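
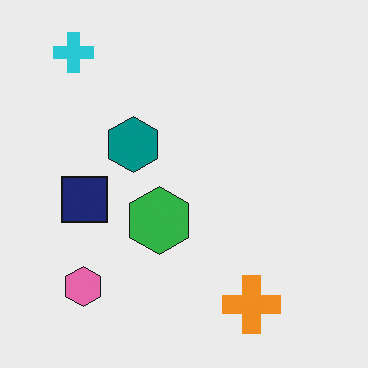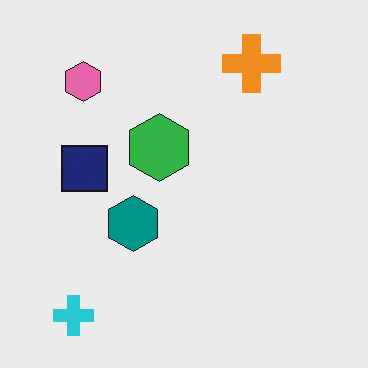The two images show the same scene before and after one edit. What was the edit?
Flipped vertically (top ↔ bottom).

The cyan cross is in the top-left of the first image and the bottom-left of the second — shapes on opposite sides of the horizontal midline have swapped in a mirror flip.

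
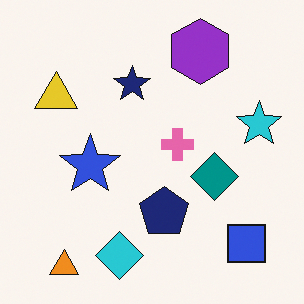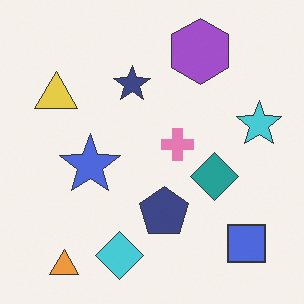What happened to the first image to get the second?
The second image is the first given slightly reduced contrast.

Tones are pushed toward mid-grey across the whole image — a global contrast change.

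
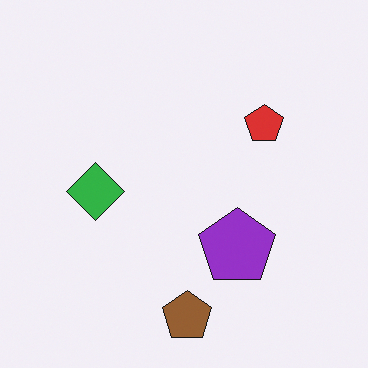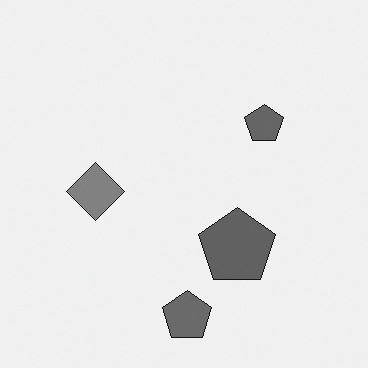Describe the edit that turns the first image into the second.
It was converted to grayscale.

All color is removed — every shape is now a shade of grey.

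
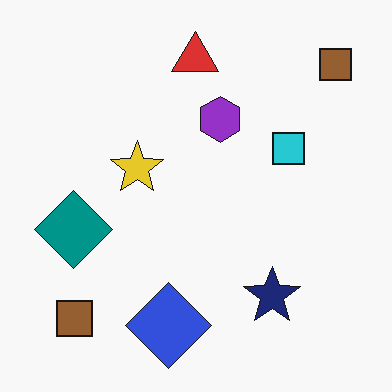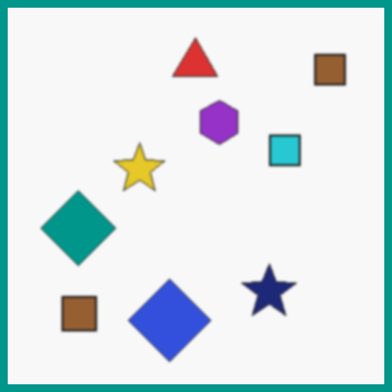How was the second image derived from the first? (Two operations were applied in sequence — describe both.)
This is the original image slightly softened, then framed with a teal border.

Shape edges and outlines are uniformly softened across the whole image. A solid teal frame runs around the edge of the second image, with the content slightly shrunk inside it.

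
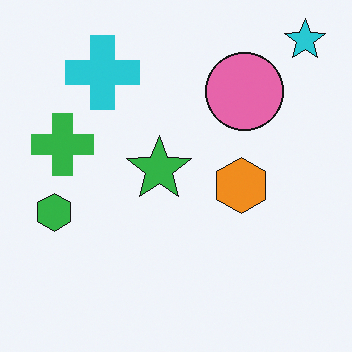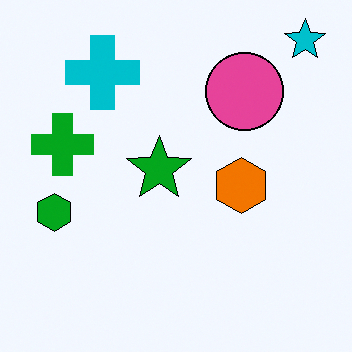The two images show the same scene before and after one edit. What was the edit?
The image was given slightly increased contrast.

Tones are pushed away from mid-grey across the whole image — a global contrast change.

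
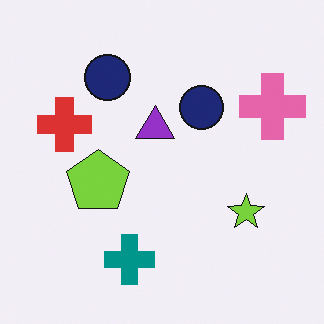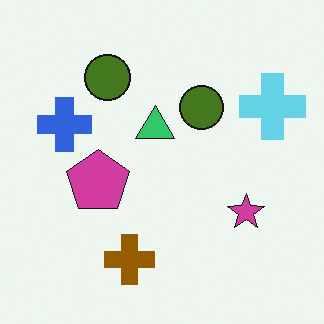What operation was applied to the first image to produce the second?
Hue-shifted by a large amount.

Every shape's color has rotated by the same amount around the hue wheel — a uniform hue shift.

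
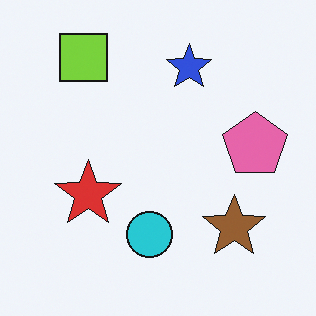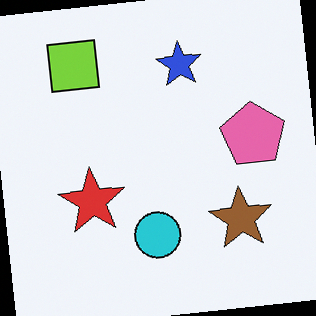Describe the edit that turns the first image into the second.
The second image is the first rotated counter-clockwise by a slight angle.

Every shape is tilted by the same angle and the image corners show triangular fill wedges — a whole-image rotation by a non-right angle.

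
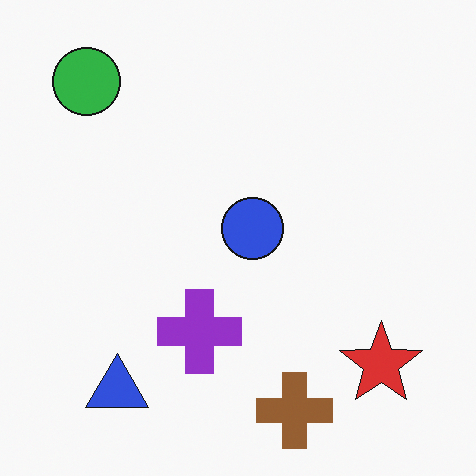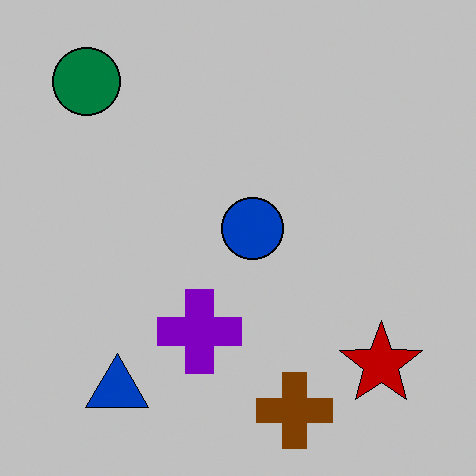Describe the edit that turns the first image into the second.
The image was aggressively posterized.

Each flat color has snapped to a coarser quantized level — most visibly, the near-white background has dropped to a flat grey.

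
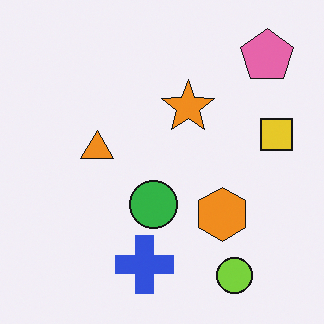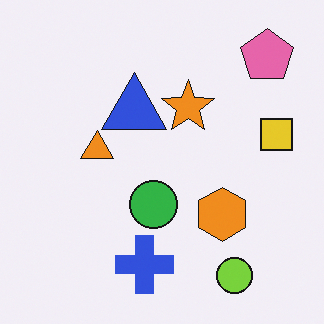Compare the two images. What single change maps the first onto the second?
The image was overlaid with an additional blue triangle.

A blue triangle appears in the second image that is absent from the first.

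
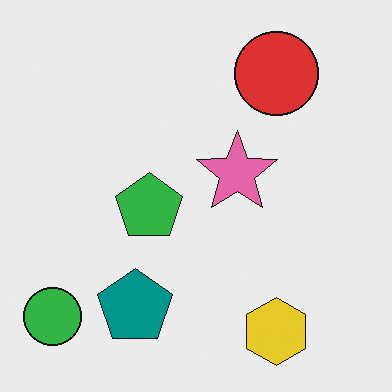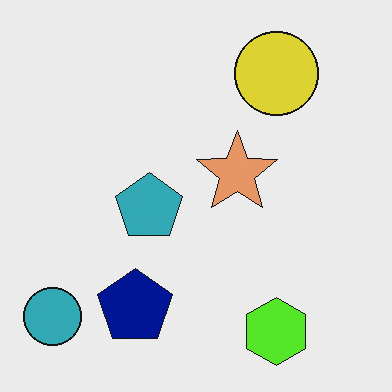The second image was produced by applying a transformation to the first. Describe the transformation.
The second image is the first hue-shifted slightly.

Every shape's color has rotated by the same amount around the hue wheel — a uniform hue shift.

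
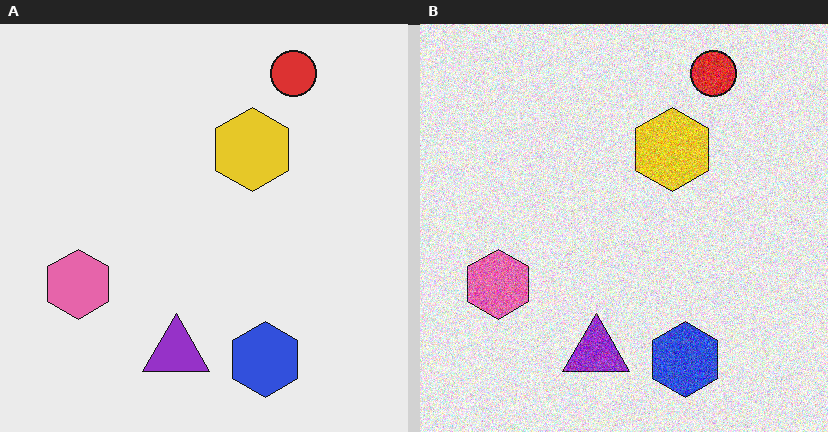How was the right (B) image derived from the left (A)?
This is the original image degraded with heavy additive noise.

Random speckle covers the whole image, including the flat background.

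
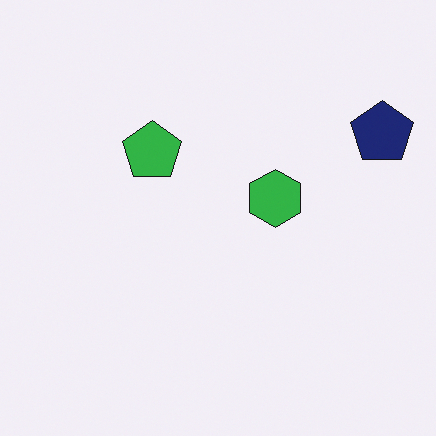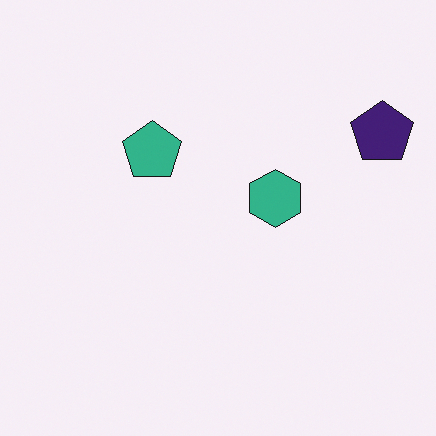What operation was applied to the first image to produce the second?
This is the original image hue-shifted by a small amount.

Every shape's color has rotated by the same amount around the hue wheel — a uniform hue shift.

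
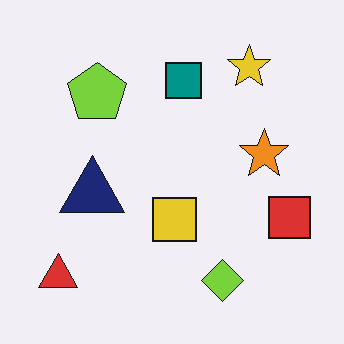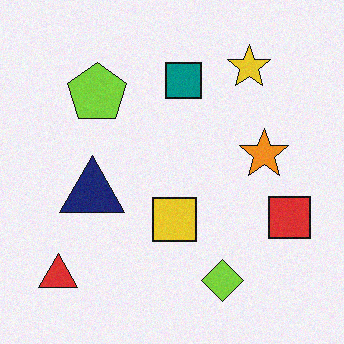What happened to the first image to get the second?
This is the original image degraded with a light layer of grain.

Random speckle covers the whole image, including the flat background.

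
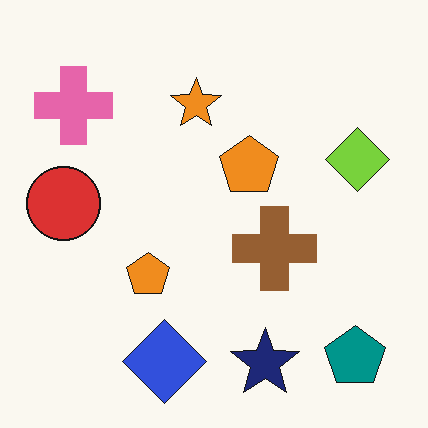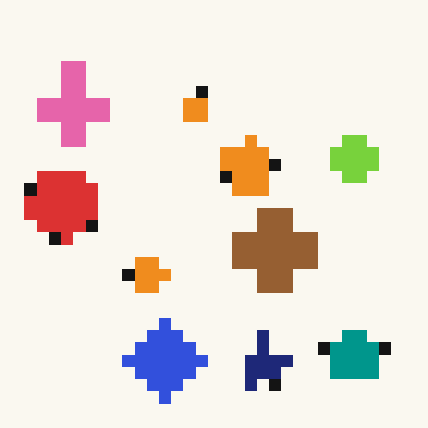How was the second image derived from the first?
The transformation is: coarsely pixelated.

Shapes are reduced to large square blocks; fine edges and outlines are lost — a downscale-then-upscale (mosaic) effect.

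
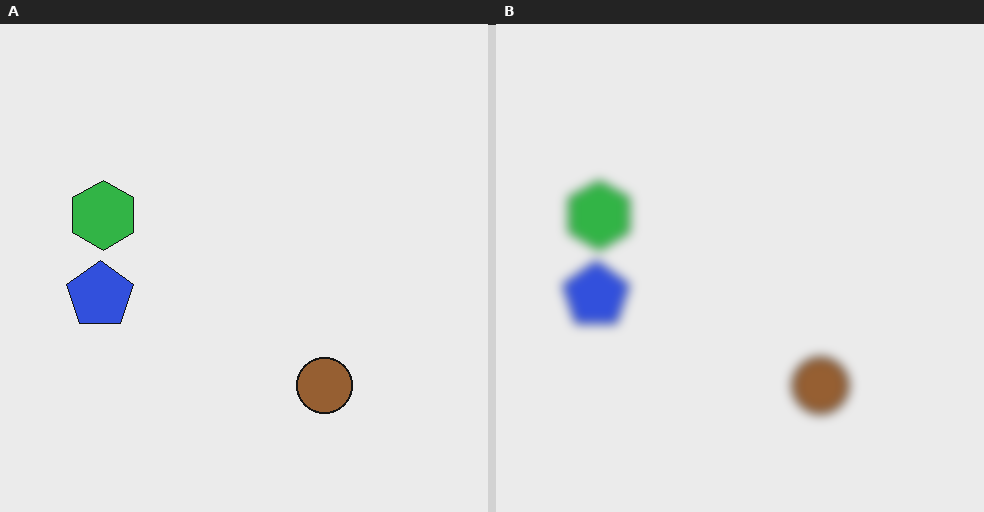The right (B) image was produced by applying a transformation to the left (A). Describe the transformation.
The transformation is: strongly gaussian-blurred.

Shape edges and outlines are uniformly softened across the whole image.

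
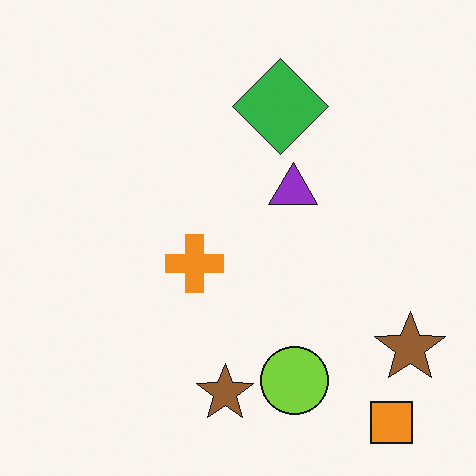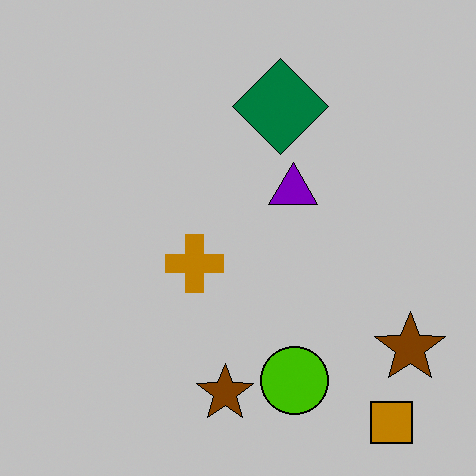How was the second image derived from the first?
The second image is the first aggressively posterized.

Each flat color has snapped to a coarser quantized level — most visibly, the near-white background has dropped to a flat grey.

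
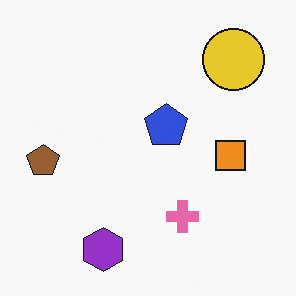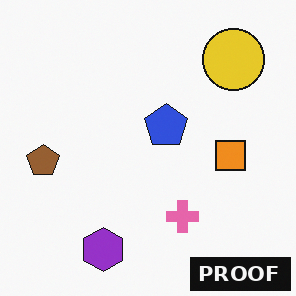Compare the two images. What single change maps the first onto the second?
The transformation is: watermarked with the text "PROOF" in the lower-right corner.

A dark label reading "PROOF" appears in the lower-right corner.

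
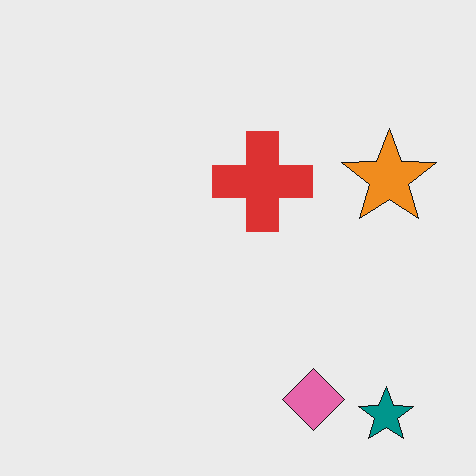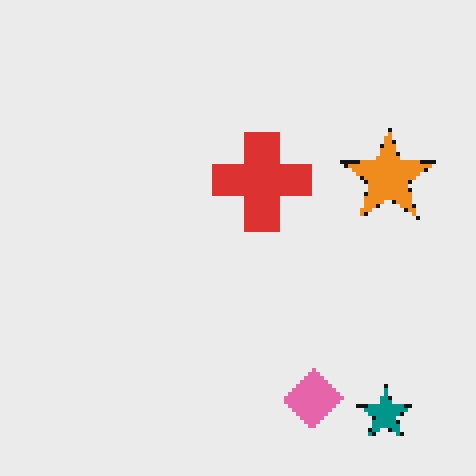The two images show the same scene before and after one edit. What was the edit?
This is the original image mildly pixelated.

Shapes are reduced to large square blocks; fine edges and outlines are lost — a downscale-then-upscale (mosaic) effect.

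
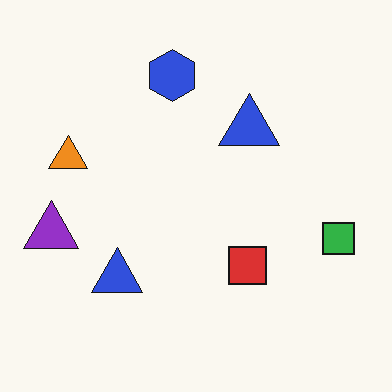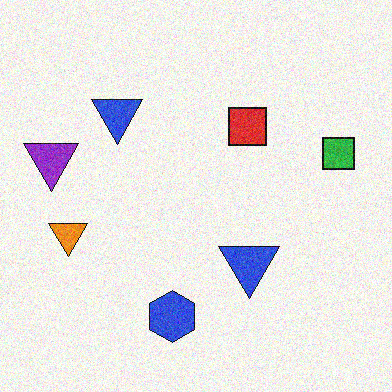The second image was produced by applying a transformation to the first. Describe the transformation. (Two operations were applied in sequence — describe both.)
The second image is the first degraded with visible gaussian noise, then flipped vertically (top ↔ bottom).

Random speckle covers the whole image, including the flat background. The blue hexagon is in the top of the first image and the bottom of the second — shapes on opposite sides of the horizontal midline have swapped in a mirror flip.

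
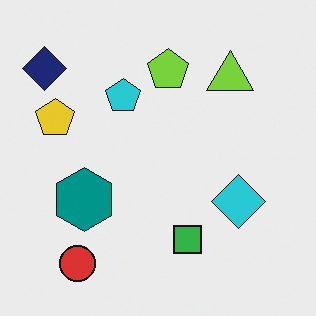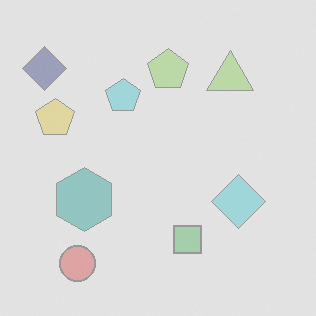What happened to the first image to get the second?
It was washed out (contrast reduced).

Tones are pushed toward mid-grey across the whole image — a global contrast change.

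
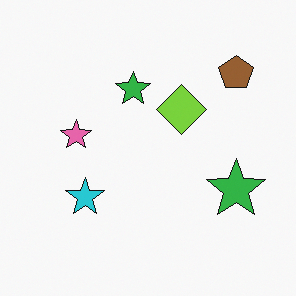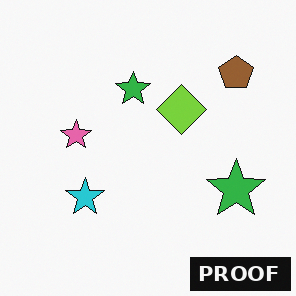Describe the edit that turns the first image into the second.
Watermarked with the text "PROOF" in the lower-right corner.

A dark label reading "PROOF" appears in the lower-right corner.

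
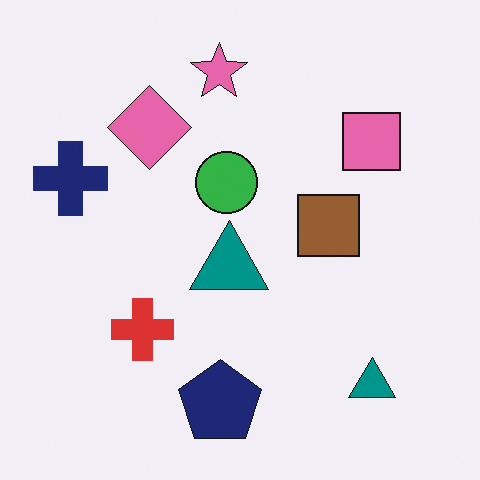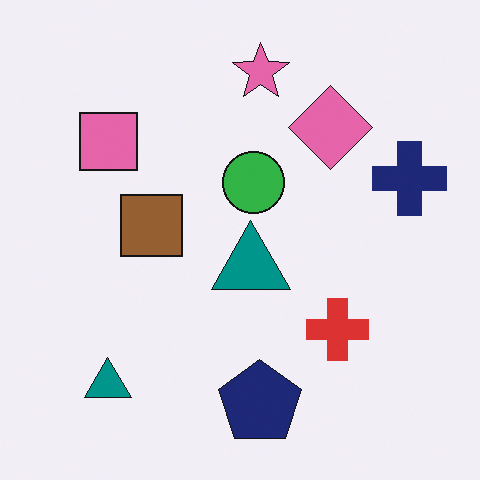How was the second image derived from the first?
Flipped horizontally (left ↔ right).

The navy cross is in the left of the first image and the right of the second — shapes on opposite sides of the vertical midline have swapped in a mirror flip.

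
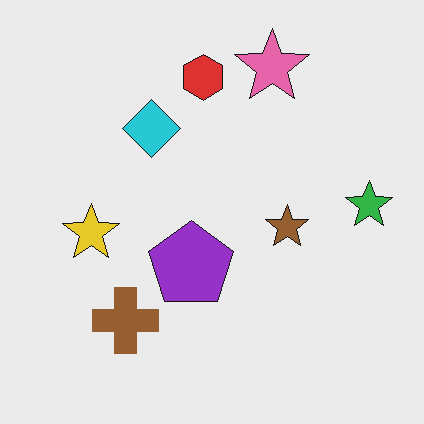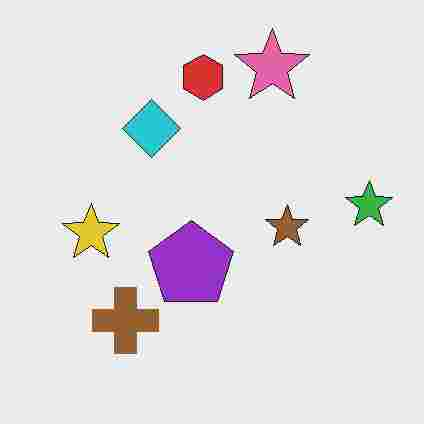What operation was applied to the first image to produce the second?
The second image is the first degraded with heavy JPEG compression.

Blocky 8×8 compression artifacts appear around shape edges and the flat background shows ringing — characteristic JPEG degradation.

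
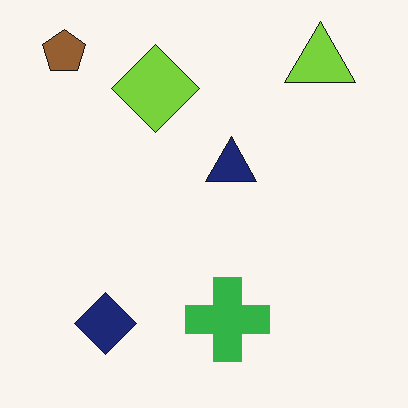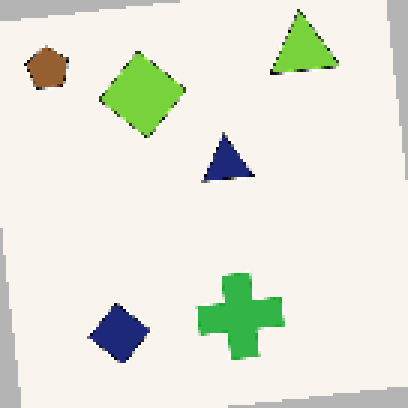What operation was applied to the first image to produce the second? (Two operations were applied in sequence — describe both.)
Rotated counter-clockwise by a slight angle, then lightly pixelated (a mild mosaic effect).

Every shape is tilted by the same angle and the image corners show triangular fill wedges — a whole-image rotation by a non-right angle. Shapes are reduced to large square blocks; fine edges and outlines are lost — a downscale-then-upscale (mosaic) effect.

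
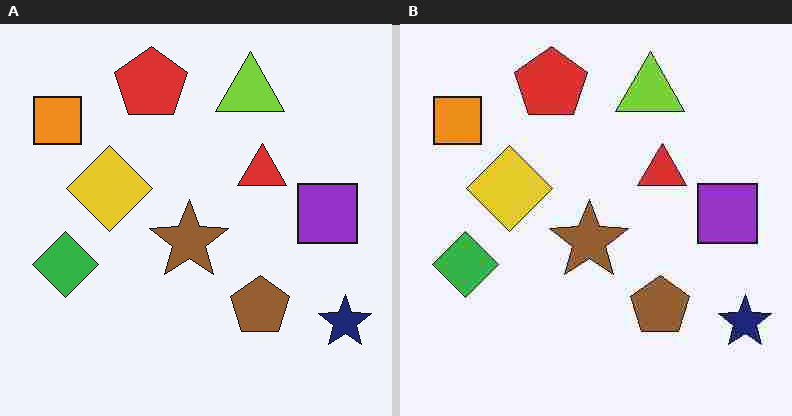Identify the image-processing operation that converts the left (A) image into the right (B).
It was degraded with heavy JPEG compression.

Blocky 8×8 compression artifacts appear around shape edges and the flat background shows ringing — characteristic JPEG degradation.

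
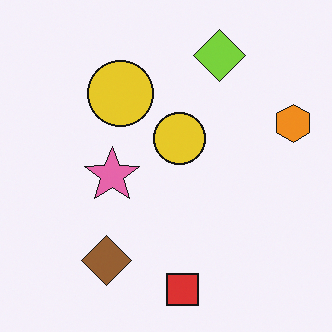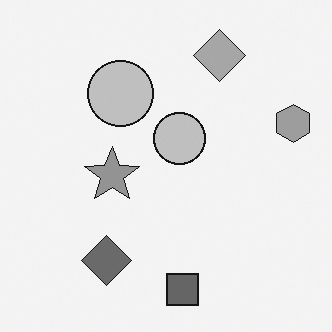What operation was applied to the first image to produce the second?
This is the original image converted to grayscale.

All color is removed — every shape is now a shade of grey.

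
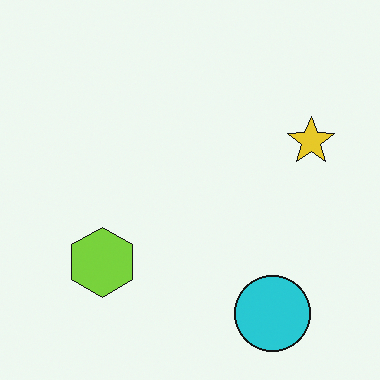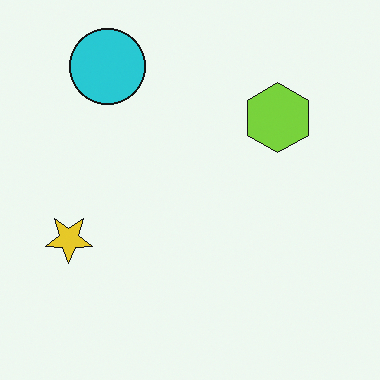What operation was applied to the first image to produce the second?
The transformation is: rotated 180°.

The cyan circle sits in the bottom-right of the first image and the top-left of the second — consistent with a whole-image 180° rotation.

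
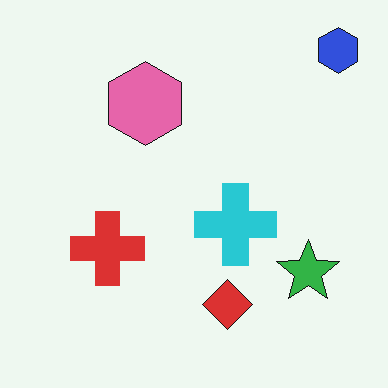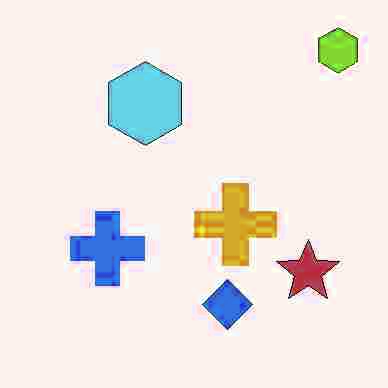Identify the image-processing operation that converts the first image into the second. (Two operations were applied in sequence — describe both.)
The transformation is: heavily JPEG-compressed with obvious blocking artifacts, then hue-shifted by a large amount.

Blocky 8×8 compression artifacts appear around shape edges and the flat background shows ringing — characteristic JPEG degradation. Every shape's color has rotated by the same amount around the hue wheel — a uniform hue shift.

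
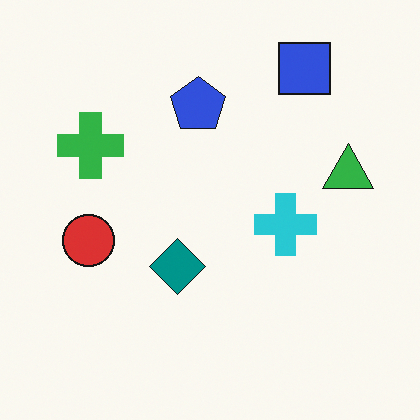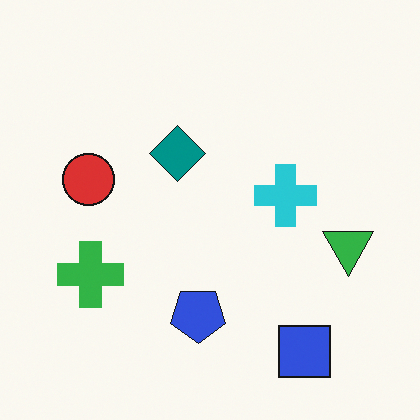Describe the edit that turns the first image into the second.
The image was flipped vertically (top ↔ bottom).

The blue square is in the top-right of the first image and the bottom-right of the second — shapes on opposite sides of the horizontal midline have swapped in a mirror flip.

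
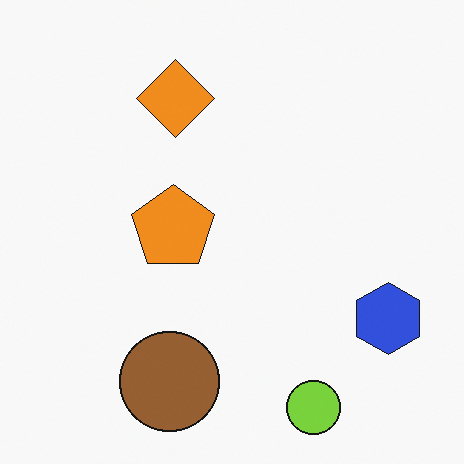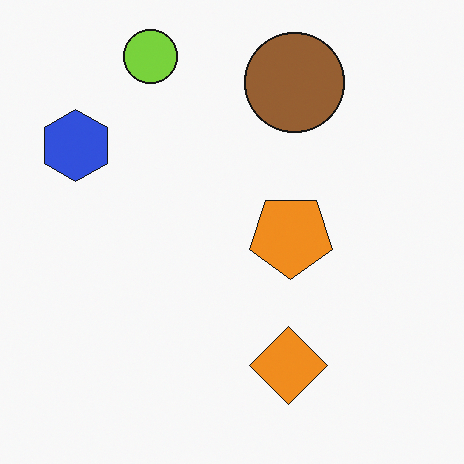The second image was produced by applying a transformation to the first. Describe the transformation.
The second image is the first rotated 180°.

The lime circle sits in the bottom-right of the first image and the top-left of the second — consistent with a whole-image 180° rotation.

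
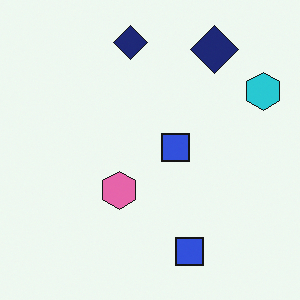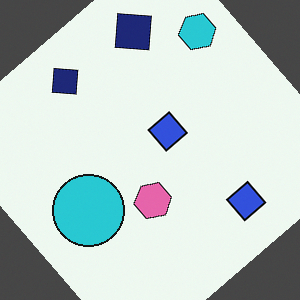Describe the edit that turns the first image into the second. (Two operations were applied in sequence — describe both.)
The transformation is: rotated counter-clockwise by a large amount — several tens of degrees, then overlaid with an additional cyan circle.

Every shape is tilted by the same angle and the image corners show triangular fill wedges — a whole-image rotation by a non-right angle. A cyan circle appears in the second image that is absent from the first.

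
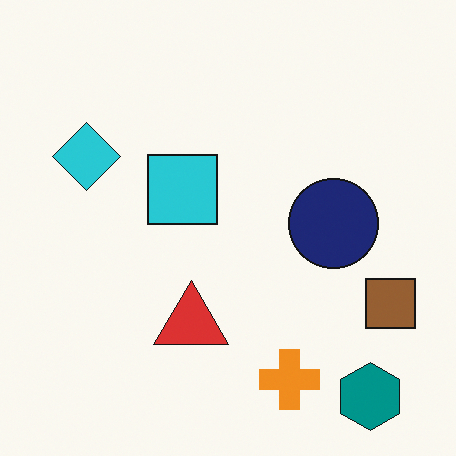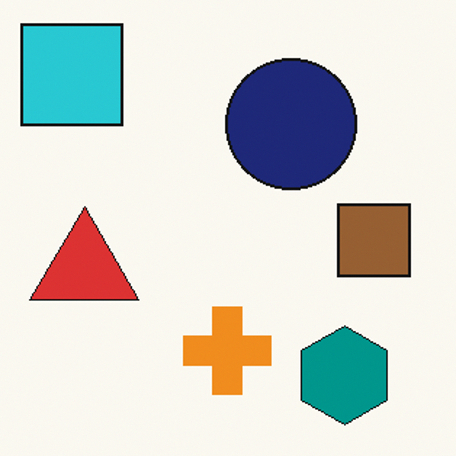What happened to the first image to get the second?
It was cropped slightly and scaled back up.

The visible shapes are larger and the field of view is narrower; shapes near the original edges may be partly or wholly outside the frame — a crop-and-rescale.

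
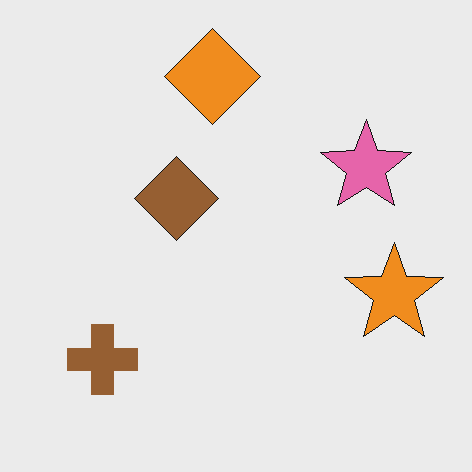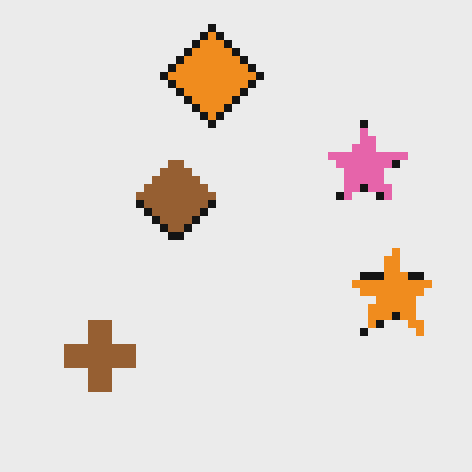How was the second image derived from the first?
The transformation is: pixelated into visible square blocks.

Shapes are reduced to large square blocks; fine edges and outlines are lost — a downscale-then-upscale (mosaic) effect.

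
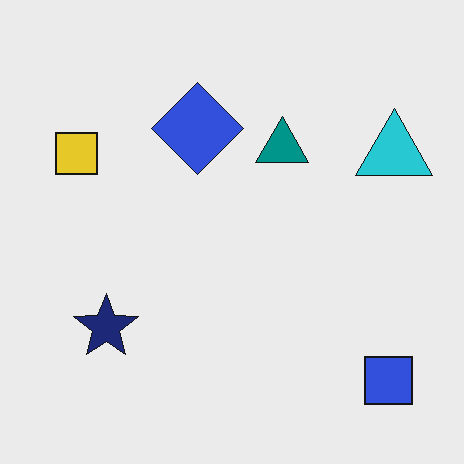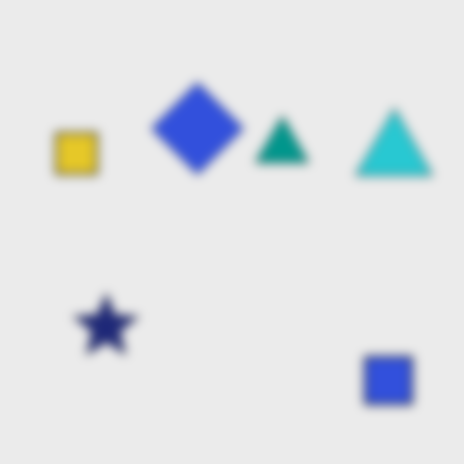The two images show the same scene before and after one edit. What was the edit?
The transformation is: heavily blurred.

Shape edges and outlines are uniformly softened across the whole image.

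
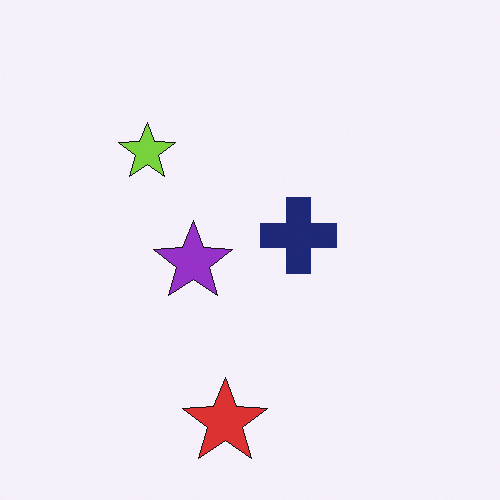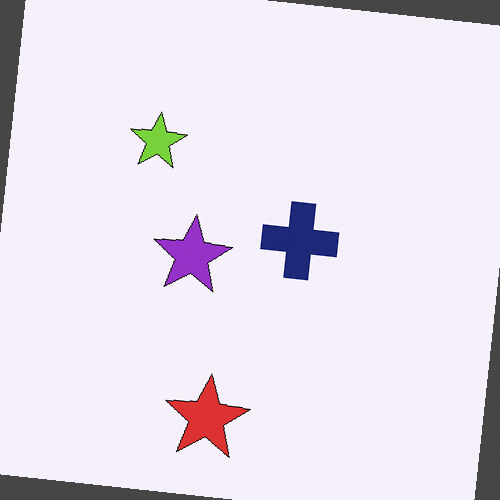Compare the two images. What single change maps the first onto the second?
Rotated clockwise by a few degrees.

Every shape is tilted by the same angle and the image corners show triangular fill wedges — a whole-image rotation by a non-right angle.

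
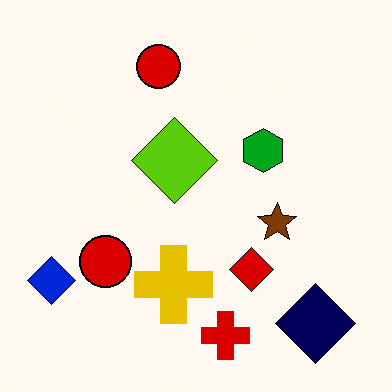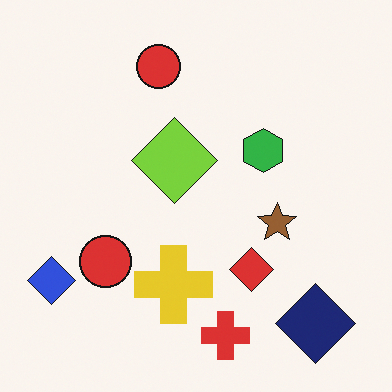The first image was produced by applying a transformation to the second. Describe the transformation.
The first image is the second given slightly increased contrast.

Tones are pushed away from mid-grey across the whole image — a global contrast change.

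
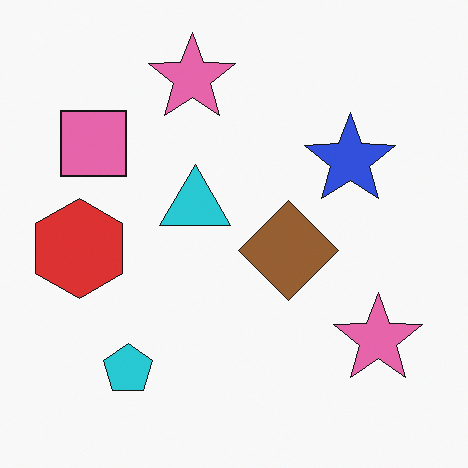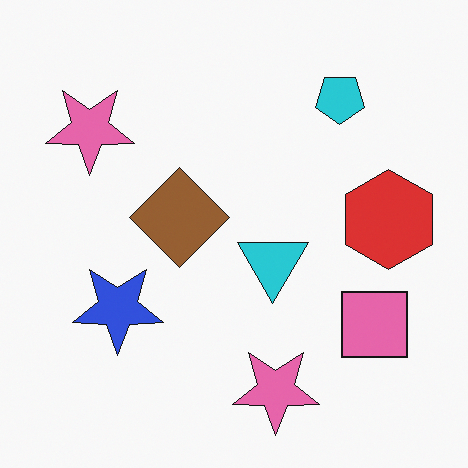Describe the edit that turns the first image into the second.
This is the original image rotated 180°.

The cyan pentagon sits in the bottom-left of the first image and the top-right of the second — consistent with a whole-image 180° rotation.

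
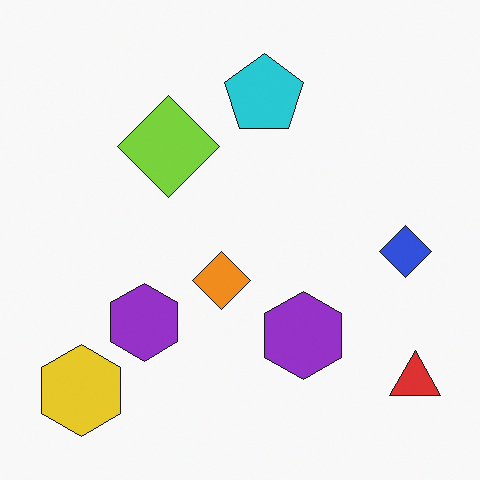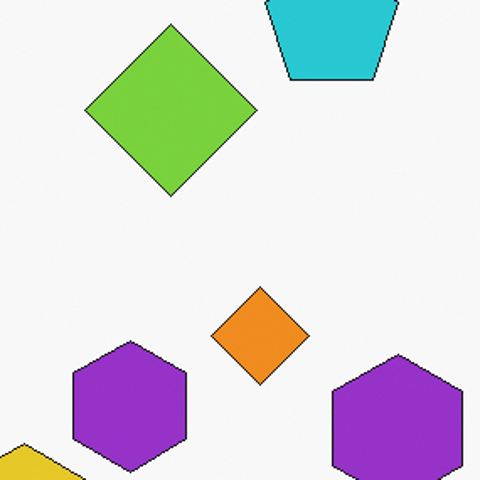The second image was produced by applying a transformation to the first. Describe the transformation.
The image was cropped tightly and scaled back up.

The visible shapes are larger and the field of view is narrower; shapes near the original edges may be partly or wholly outside the frame — a crop-and-rescale.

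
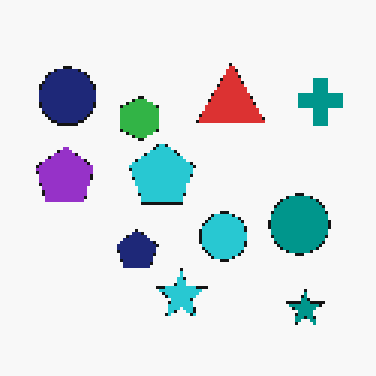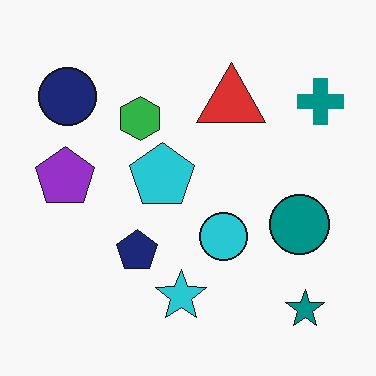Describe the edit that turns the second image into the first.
Mildly pixelated.

Shapes are reduced to large square blocks; fine edges and outlines are lost — a downscale-then-upscale (mosaic) effect.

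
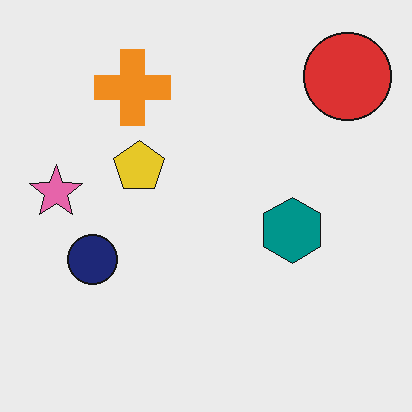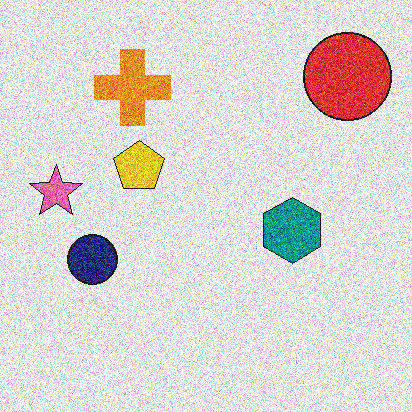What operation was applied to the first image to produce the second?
Degraded with a thick layer of grain.

Random speckle covers the whole image, including the flat background.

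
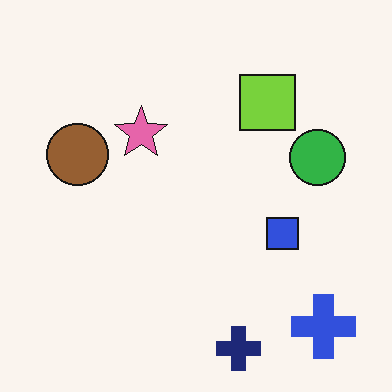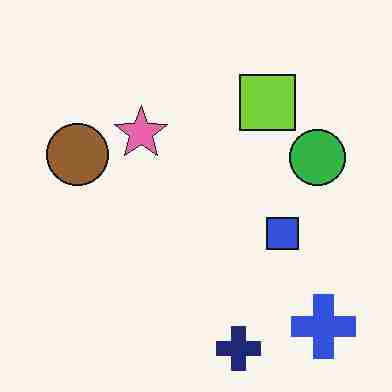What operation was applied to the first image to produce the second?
The image was degraded with heavy JPEG compression.

Blocky 8×8 compression artifacts appear around shape edges and the flat background shows ringing — characteristic JPEG degradation.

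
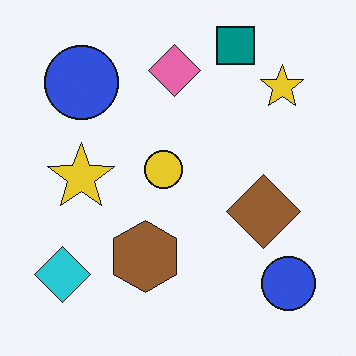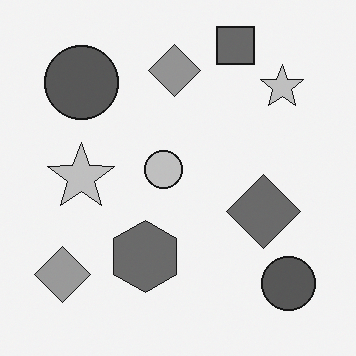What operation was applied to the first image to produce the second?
Converted to grayscale.

All color is removed — every shape is now a shade of grey.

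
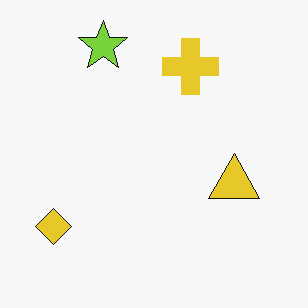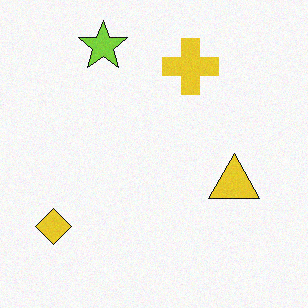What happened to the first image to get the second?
The image was degraded with a light layer of grain.

Random speckle covers the whole image, including the flat background.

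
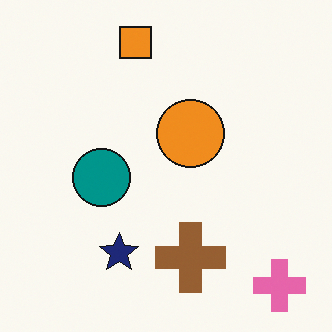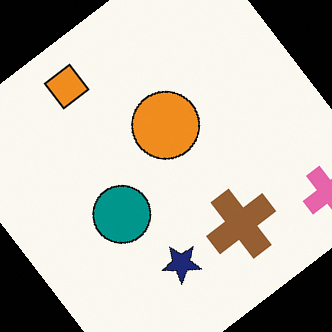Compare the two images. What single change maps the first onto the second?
The image was rotated counter-clockwise by a large amount — several tens of degrees.

Every shape is tilted by the same angle and the image corners show triangular fill wedges — a whole-image rotation by a non-right angle.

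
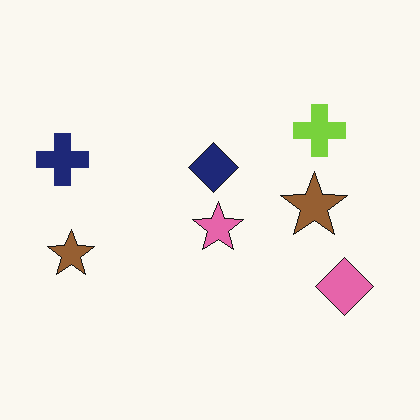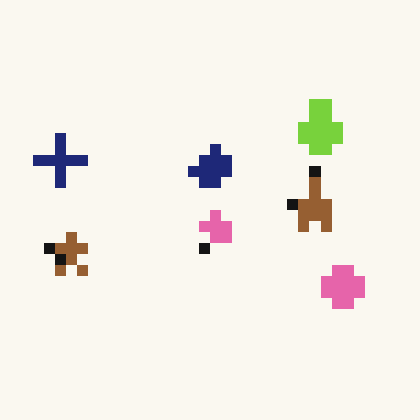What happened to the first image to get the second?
Coarsely pixelated.

Shapes are reduced to large square blocks; fine edges and outlines are lost — a downscale-then-upscale (mosaic) effect.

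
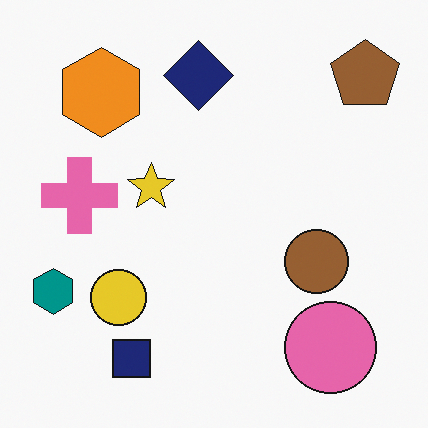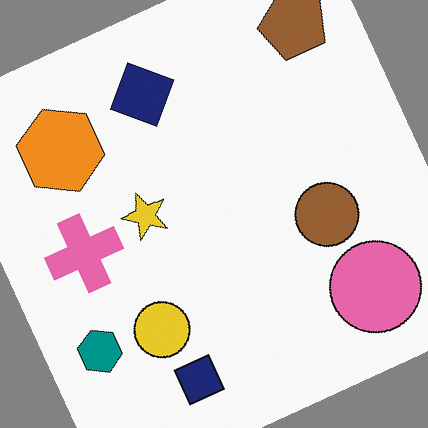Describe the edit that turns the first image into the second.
This is the original image rotated counter-clockwise by a clearly visible amount.

Every shape is tilted by the same angle and the image corners show triangular fill wedges — a whole-image rotation by a non-right angle.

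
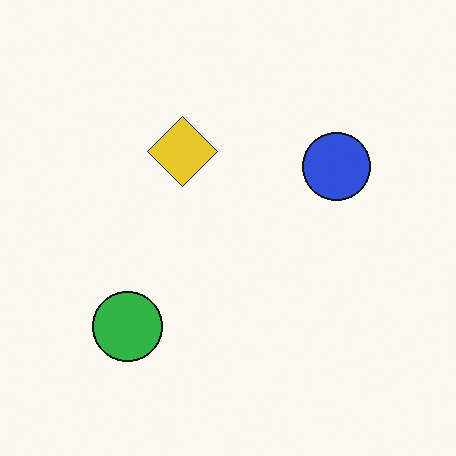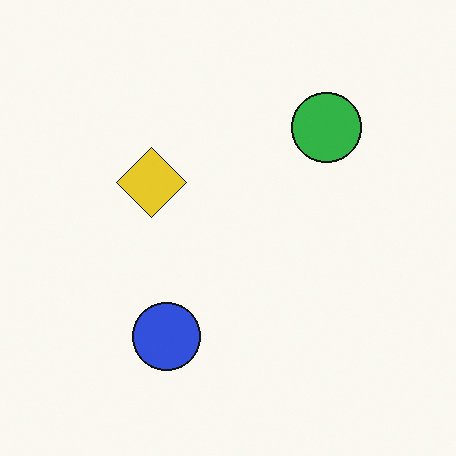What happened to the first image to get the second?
It was transposed (reflected across the top-left ↔ bottom-right diagonal).

Shapes have swapped their row and column positions — what was in the top-right is now in the bottom-left — a diagonal reflection.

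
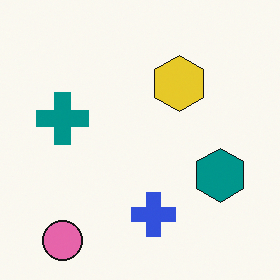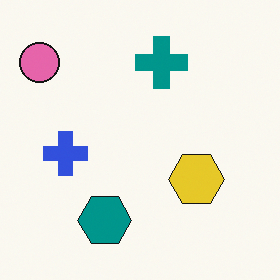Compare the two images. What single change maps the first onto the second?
Rotated 90° clockwise.

The pink circle sits in the bottom-left of the first image and the top-left of the second — consistent with a whole-image 90° clockwise rotation.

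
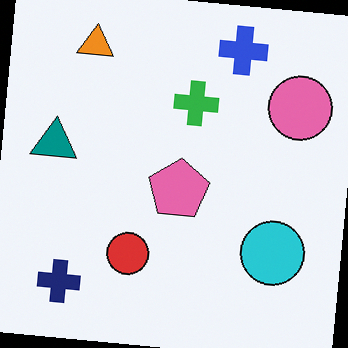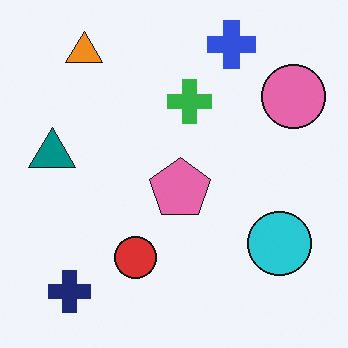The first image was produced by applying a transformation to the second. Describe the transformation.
The transformation is: rotated clockwise by a small amount.

Every shape is tilted by the same angle and the image corners show triangular fill wedges — a whole-image rotation by a non-right angle.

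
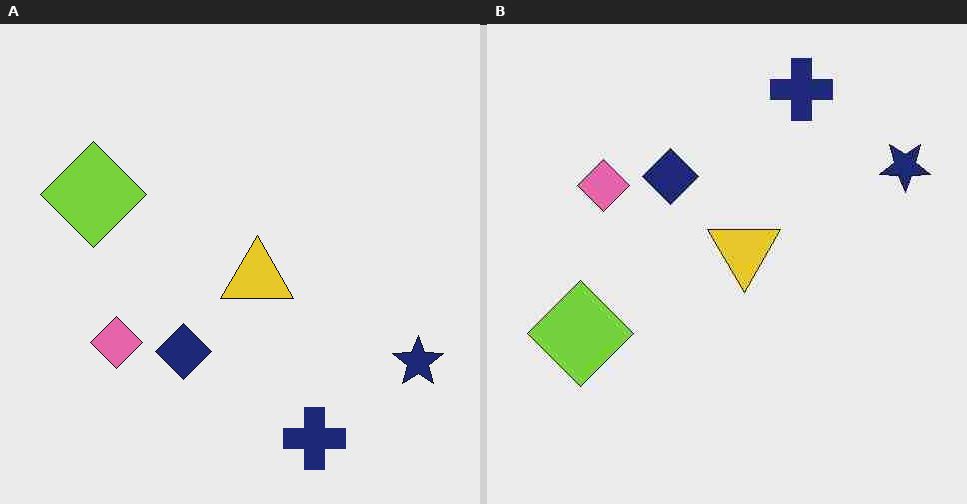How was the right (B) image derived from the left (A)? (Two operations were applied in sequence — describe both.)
Degraded with heavy JPEG compression, then flipped vertically (top ↔ bottom).

Blocky 8×8 compression artifacts appear around shape edges and the flat background shows ringing — characteristic JPEG degradation. The navy cross is in the bottom of the left (A) image and the top of the right (B) — shapes on opposite sides of the horizontal midline have swapped in a mirror flip.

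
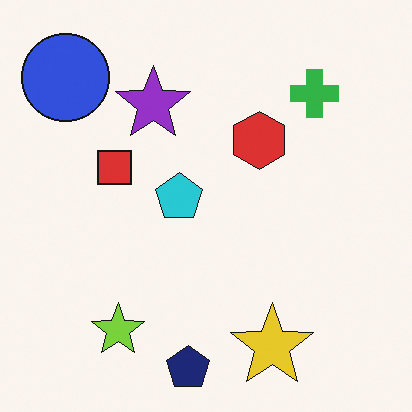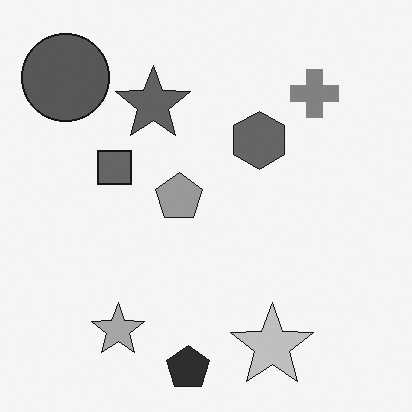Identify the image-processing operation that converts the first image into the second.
This is the original image converted to grayscale.

All color is removed — every shape is now a shade of grey.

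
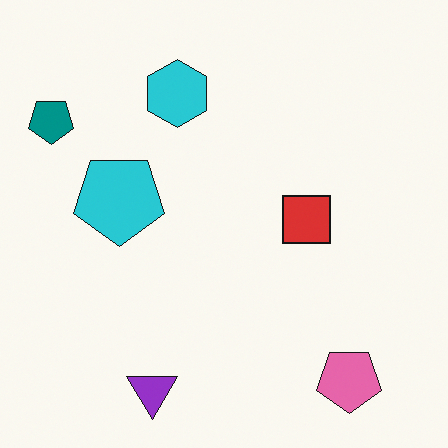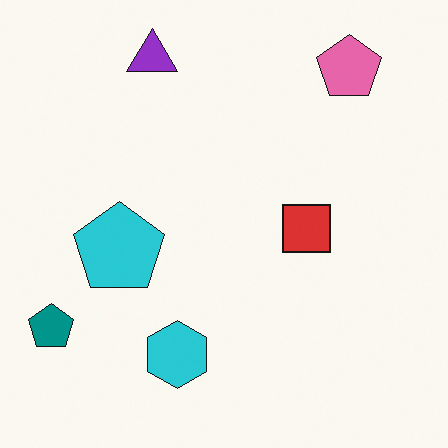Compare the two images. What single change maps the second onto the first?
Flipped vertically (top ↔ bottom).

The purple triangle is in the top of the second image and the bottom of the first — shapes on opposite sides of the horizontal midline have swapped in a mirror flip.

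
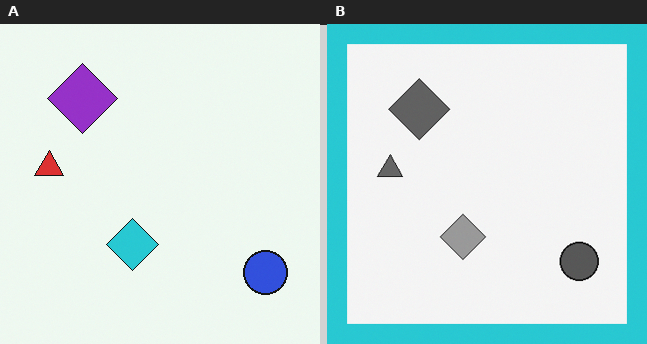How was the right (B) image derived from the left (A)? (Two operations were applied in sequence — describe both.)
Converted to grayscale, then framed with a cyan border.

All color is removed — every shape is now a shade of grey. A solid cyan frame runs around the edge of the right (B) image, with the content slightly shrunk inside it.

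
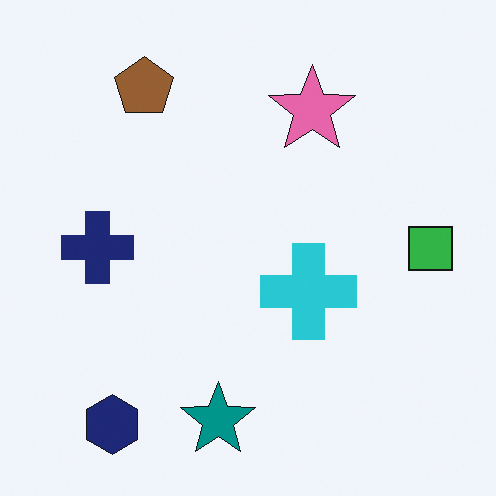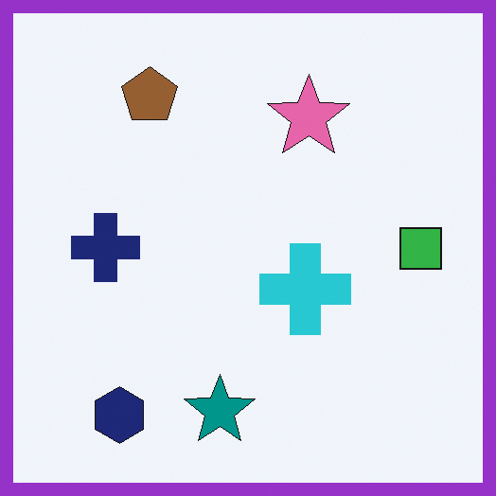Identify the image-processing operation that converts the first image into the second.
It was framed with a purple border.

A solid purple frame runs around the edge of the second image, with the content slightly shrunk inside it.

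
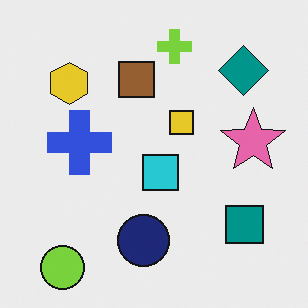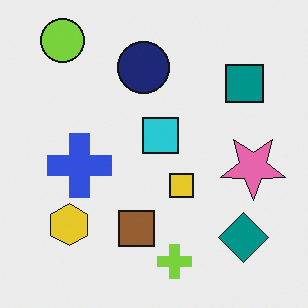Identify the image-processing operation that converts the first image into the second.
The image was flipped vertically (top ↔ bottom).

The lime circle is in the bottom-left of the first image and the top-left of the second — shapes on opposite sides of the horizontal midline have swapped in a mirror flip.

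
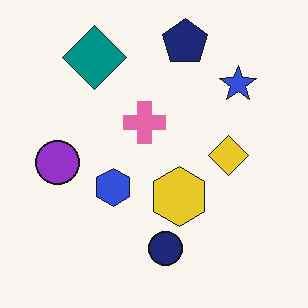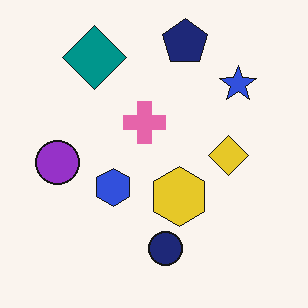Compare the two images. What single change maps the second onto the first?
The first image is the second given moderate JPEG compression.

Blocky 8×8 compression artifacts appear around shape edges and the flat background shows ringing — characteristic JPEG degradation.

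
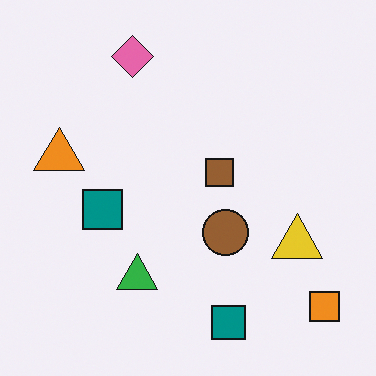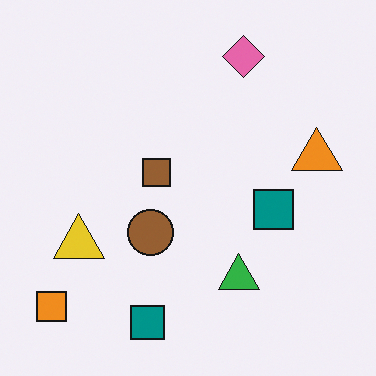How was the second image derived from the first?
Flipped horizontally (left ↔ right).

The orange square is in the bottom-right of the first image and the bottom-left of the second — shapes on opposite sides of the vertical midline have swapped in a mirror flip.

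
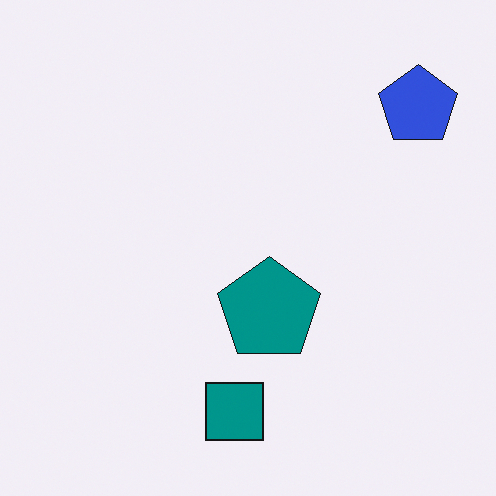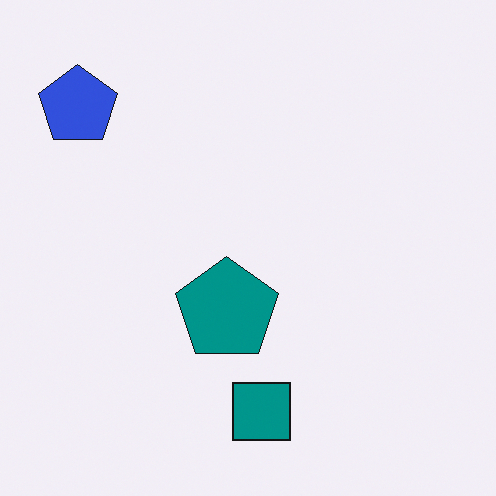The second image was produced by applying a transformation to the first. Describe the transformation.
The transformation is: flipped horizontally (left ↔ right).

The blue pentagon is in the top-right of the first image and the top-left of the second — shapes on opposite sides of the vertical midline have swapped in a mirror flip.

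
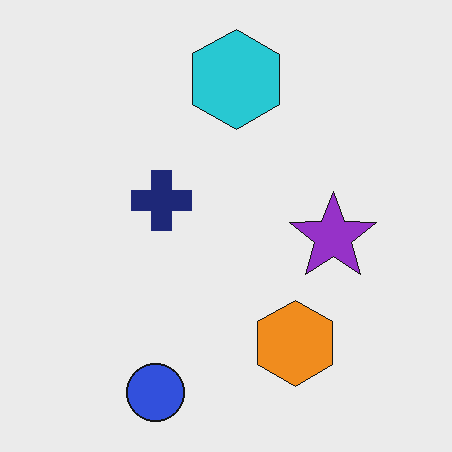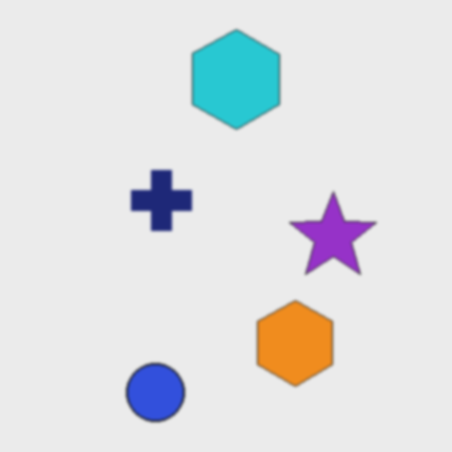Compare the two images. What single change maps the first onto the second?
The transformation is: given a subtle gaussian blur.

Shape edges and outlines are uniformly softened across the whole image.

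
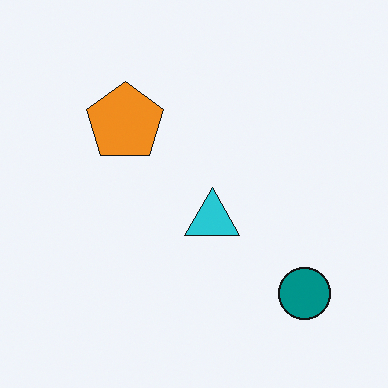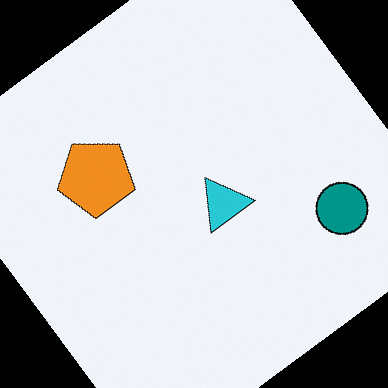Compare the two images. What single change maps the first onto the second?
This is the original image rotated counter-clockwise by a large amount — several tens of degrees.

Every shape is tilted by the same angle and the image corners show triangular fill wedges — a whole-image rotation by a non-right angle.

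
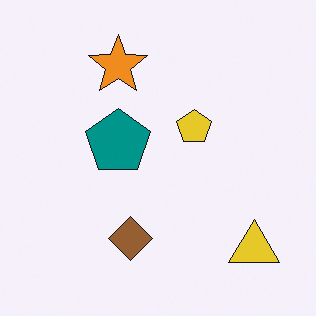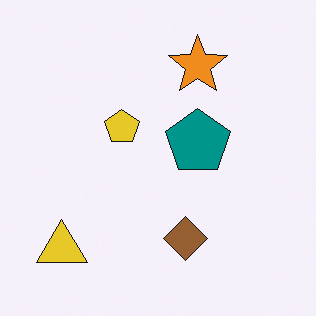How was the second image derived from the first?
Flipped horizontally (left ↔ right).

The yellow triangle is in the bottom-right of the first image and the bottom-left of the second — shapes on opposite sides of the vertical midline have swapped in a mirror flip.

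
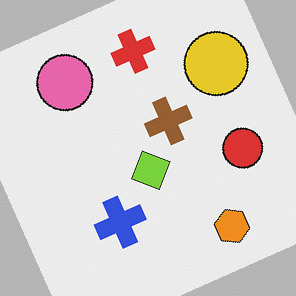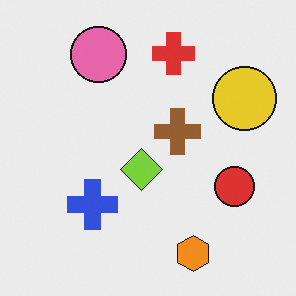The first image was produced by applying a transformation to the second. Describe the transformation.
The first image is the second rotated counter-clockwise by a moderate amount.

Every shape is tilted by the same angle and the image corners show triangular fill wedges — a whole-image rotation by a non-right angle.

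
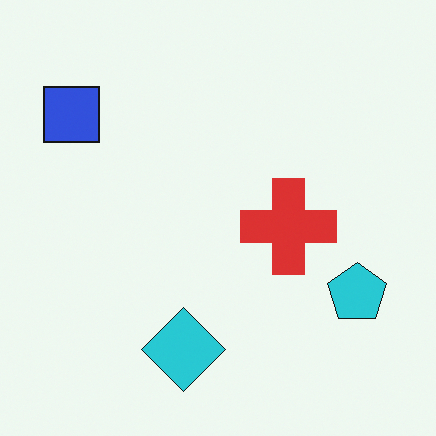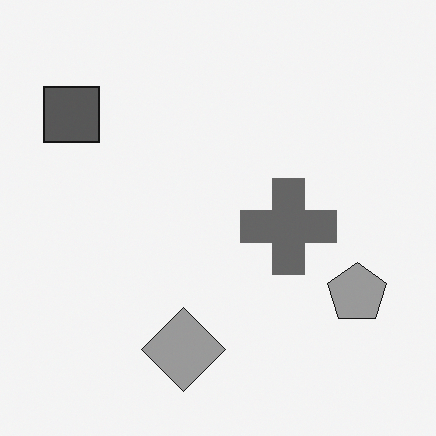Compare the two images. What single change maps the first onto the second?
The image was converted to grayscale.

All color is removed — every shape is now a shade of grey.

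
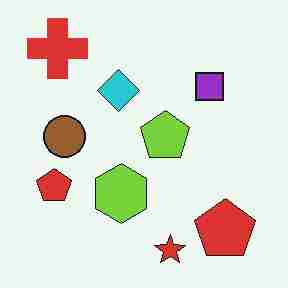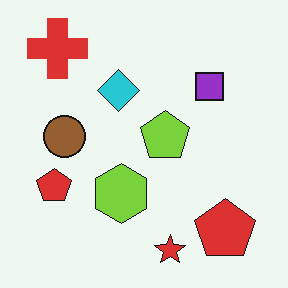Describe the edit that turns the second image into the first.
The first image is the second heavily JPEG-compressed with obvious blocking artifacts.

Blocky 8×8 compression artifacts appear around shape edges and the flat background shows ringing — characteristic JPEG degradation.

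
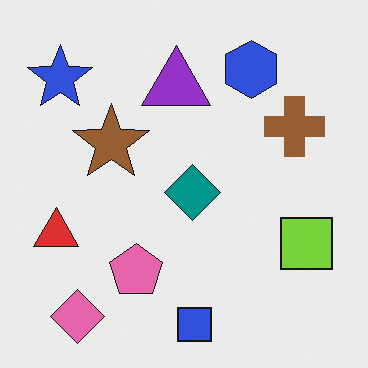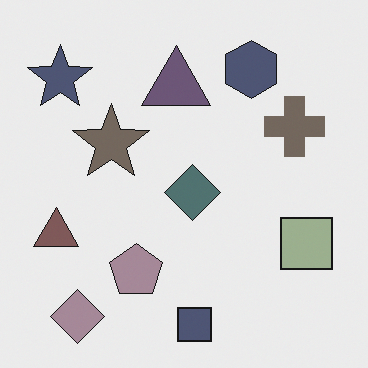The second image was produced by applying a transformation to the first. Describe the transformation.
The image was heavily desaturated.

All colors are more muted and greyish — a global saturation change.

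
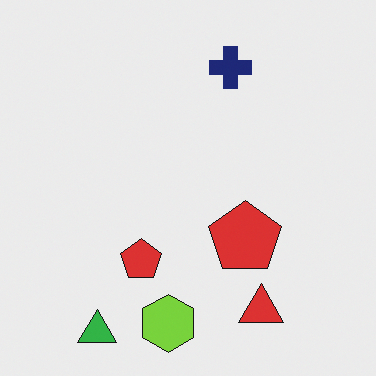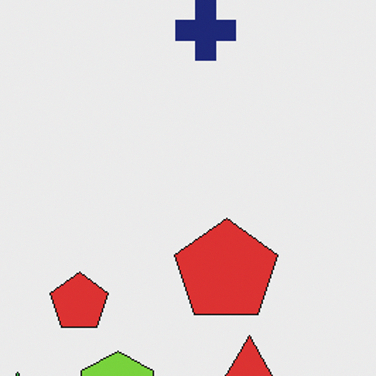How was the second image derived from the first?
It was cropped slightly and scaled back up.

The visible shapes are larger and the field of view is narrower; shapes near the original edges may be partly or wholly outside the frame — a crop-and-rescale.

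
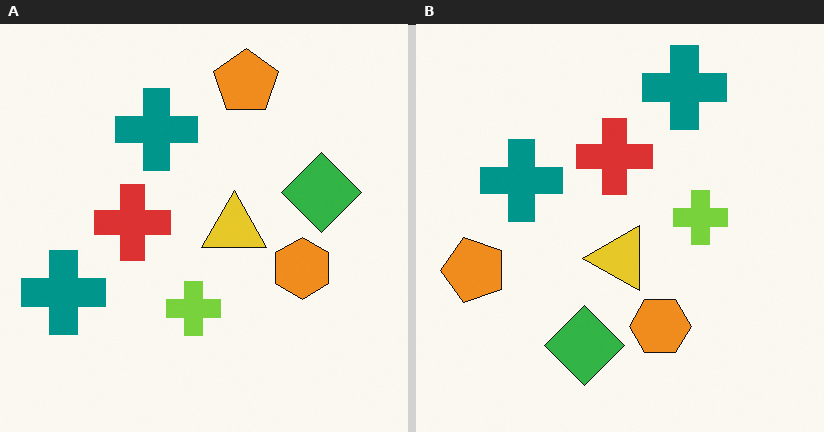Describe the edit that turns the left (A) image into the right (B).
The right (B) image is the left (A) transposed (reflected across the top-left ↔ bottom-right diagonal).

Shapes have swapped their row and column positions — what was in the top-right is now in the bottom-left — a diagonal reflection.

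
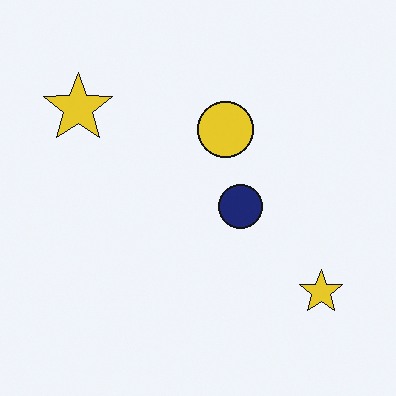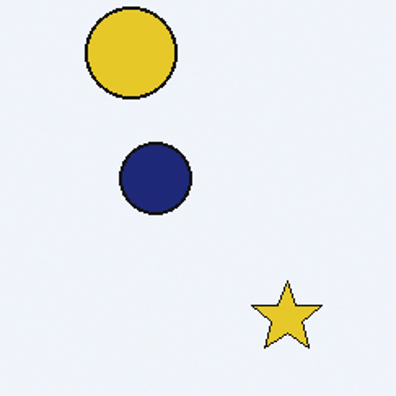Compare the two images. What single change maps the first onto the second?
The transformation is: cropped to a noticeably smaller region and rescaled.

The visible shapes are larger and the field of view is narrower; shapes near the original edges may be partly or wholly outside the frame — a crop-and-rescale.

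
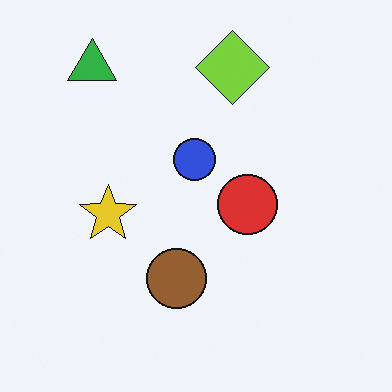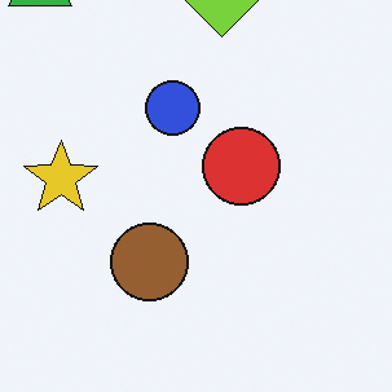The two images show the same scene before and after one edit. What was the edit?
This is the original image cropped slightly and scaled back up.

The visible shapes are larger and the field of view is narrower; shapes near the original edges may be partly or wholly outside the frame — a crop-and-rescale.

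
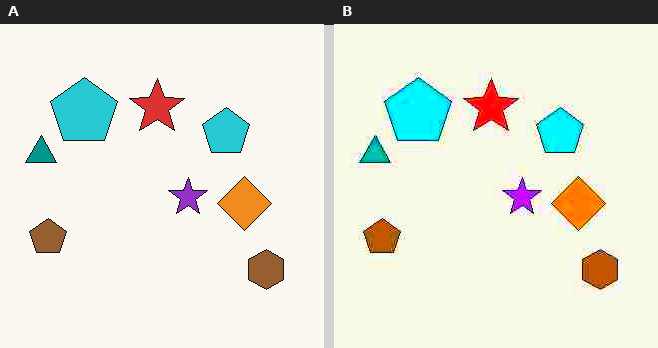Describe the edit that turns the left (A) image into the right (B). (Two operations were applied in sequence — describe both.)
The transformation is: heavily JPEG-compressed with obvious blocking artifacts, then made much more vivid (saturation change).

Blocky 8×8 compression artifacts appear around shape edges and the flat background shows ringing — characteristic JPEG degradation. All colors are more vivid — a global saturation change.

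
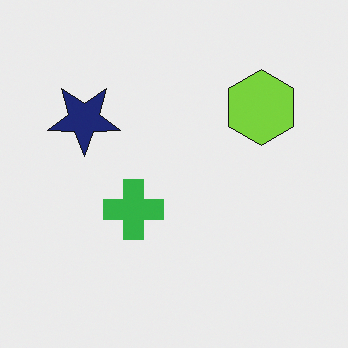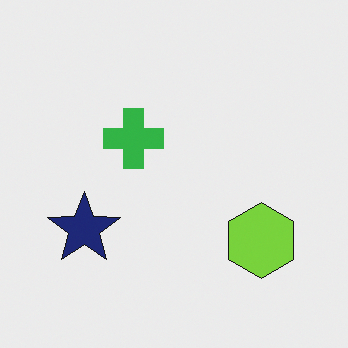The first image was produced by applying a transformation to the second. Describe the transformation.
The transformation is: flipped vertically (top ↔ bottom).

The lime hexagon is in the bottom-right of the second image and the top-right of the first — shapes on opposite sides of the horizontal midline have swapped in a mirror flip.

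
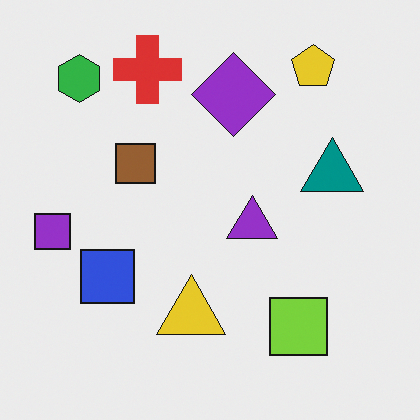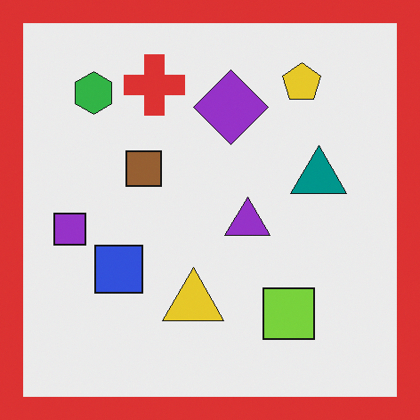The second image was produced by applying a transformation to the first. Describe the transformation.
This is the original image framed with a red border.

A solid red frame runs around the edge of the second image, with the content slightly shrunk inside it.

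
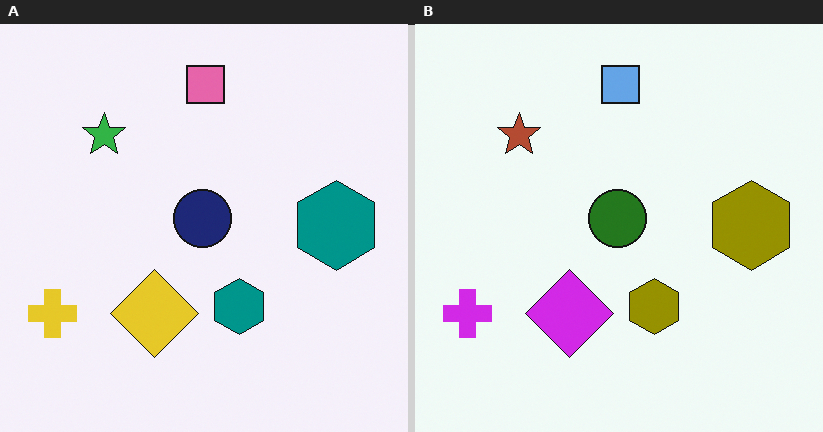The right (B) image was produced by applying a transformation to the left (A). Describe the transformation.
The image was hue-shifted through roughly half the color wheel.

Every shape's color has rotated by the same amount around the hue wheel — a uniform hue shift.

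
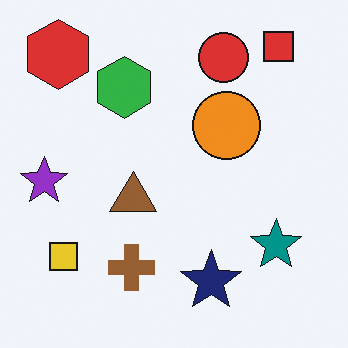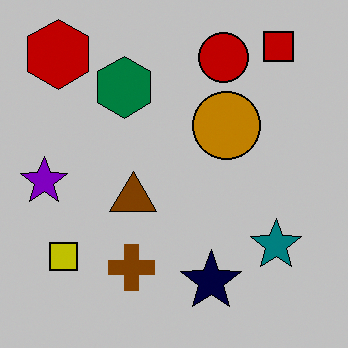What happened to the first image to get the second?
The image was heavily posterized to just a handful of flat colors.

Each flat color has snapped to a coarser quantized level — most visibly, the near-white background has dropped to a flat grey.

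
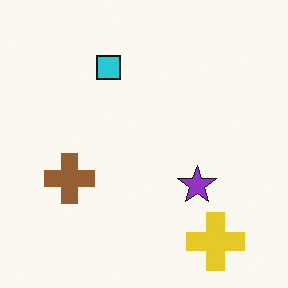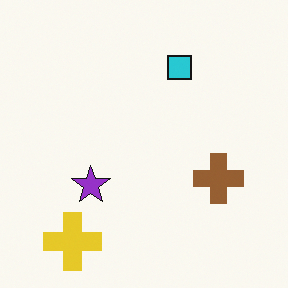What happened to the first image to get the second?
This is the original image flipped horizontally (left ↔ right).

The brown cross is in the left of the first image and the right of the second — shapes on opposite sides of the vertical midline have swapped in a mirror flip.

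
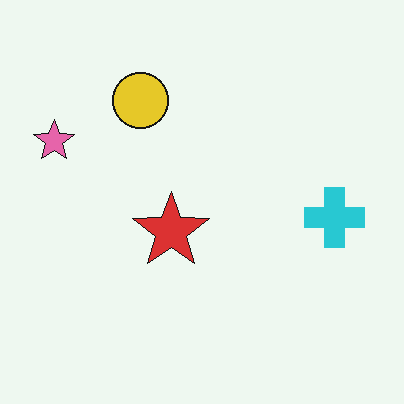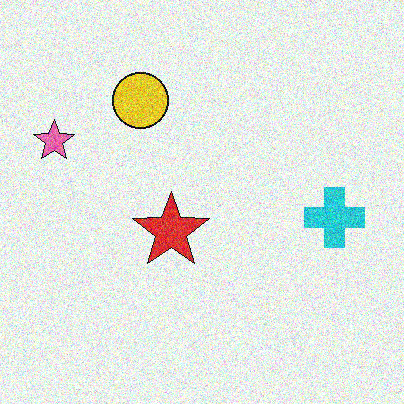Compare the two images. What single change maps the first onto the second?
The image was degraded with strong gaussian noise.

Random speckle covers the whole image, including the flat background.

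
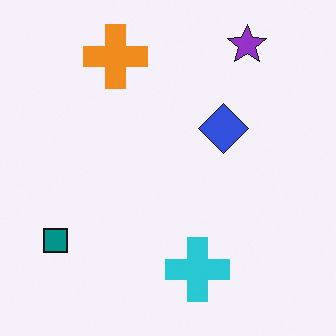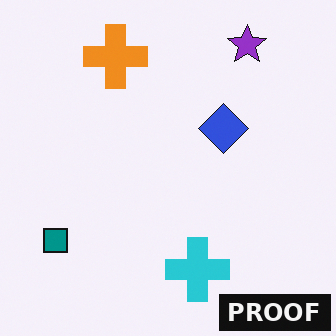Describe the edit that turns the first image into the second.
The transformation is: watermarked with the text "PROOF" in the lower-right corner.

A dark label reading "PROOF" appears in the lower-right corner.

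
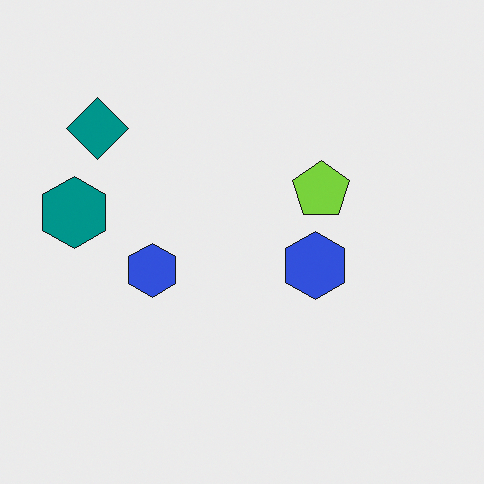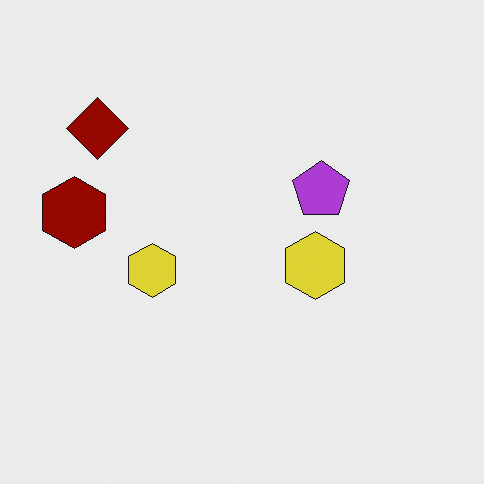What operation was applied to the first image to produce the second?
It was hue-shifted through roughly half the color wheel.

Every shape's color has rotated by the same amount around the hue wheel — a uniform hue shift.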